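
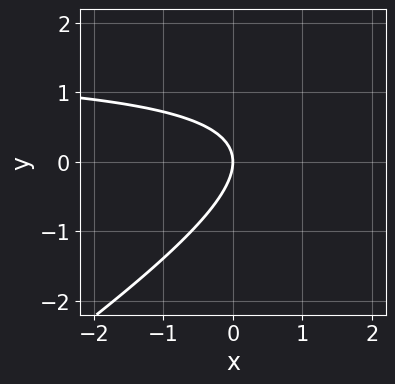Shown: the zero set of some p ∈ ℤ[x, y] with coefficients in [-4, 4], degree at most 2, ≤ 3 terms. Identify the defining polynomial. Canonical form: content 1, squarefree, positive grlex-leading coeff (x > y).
1. The degree is 2 — the shape is more complex than any degree-1 curve.
2. Reading off the gridlines: one y-axis crossing is at y = 0; one x-axis crossing is at x = 0.
3. Solving for integer coefficients yields p as stated.

2*x*y - 3*y^2 - 3*x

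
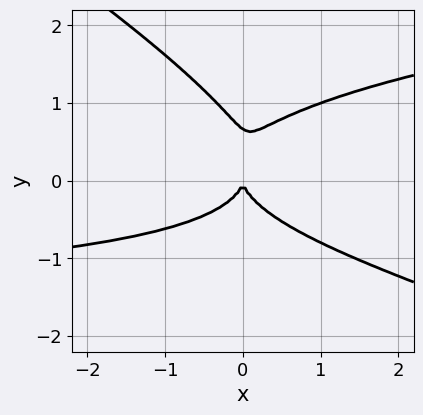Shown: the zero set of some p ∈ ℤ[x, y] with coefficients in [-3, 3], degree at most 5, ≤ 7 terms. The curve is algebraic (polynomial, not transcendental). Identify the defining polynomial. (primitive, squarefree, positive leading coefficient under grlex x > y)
2*x*y^3 + 3*y^4 - x^2*y - 2*y^3 - 2*x^2

First, deg p = 4. No degree-3 curve has this shape.
Then, observable constraints: one x-axis crossing is at x = 0; it meets the y-axis at y = 0 (among the integer gridlines).
Finally, fitting integer coefficients to these (and the overall shape) gives p.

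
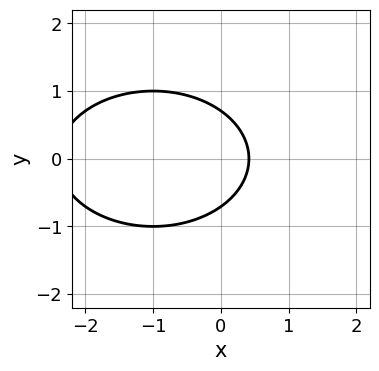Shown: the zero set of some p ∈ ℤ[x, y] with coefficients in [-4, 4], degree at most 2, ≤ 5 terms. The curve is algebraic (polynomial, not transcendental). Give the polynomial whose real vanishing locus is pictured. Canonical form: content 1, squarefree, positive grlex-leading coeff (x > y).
x^2 + 2*y^2 + 2*x - 1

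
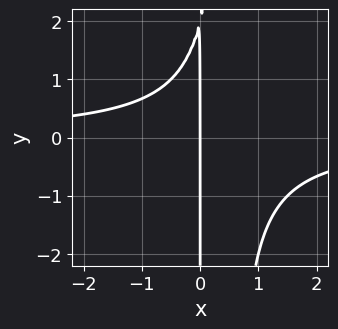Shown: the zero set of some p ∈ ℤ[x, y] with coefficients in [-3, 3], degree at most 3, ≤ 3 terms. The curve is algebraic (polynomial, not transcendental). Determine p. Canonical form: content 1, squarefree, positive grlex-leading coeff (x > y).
2*x^2*y - x*y + 2*x

First, degree: the shape is more complex than any degree-2 curve, so deg p = 3.
Next, from the visible intercepts: the visible y-axis segment lies entirely on the curve; it crosses the x-axis at the gridline x = 0.
Finally, the integer polynomial consistent with all of this is the stated p.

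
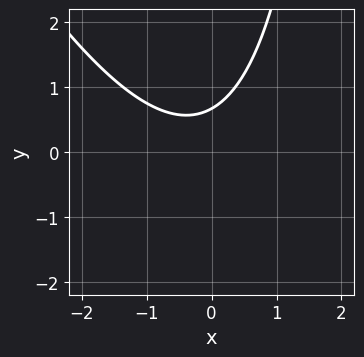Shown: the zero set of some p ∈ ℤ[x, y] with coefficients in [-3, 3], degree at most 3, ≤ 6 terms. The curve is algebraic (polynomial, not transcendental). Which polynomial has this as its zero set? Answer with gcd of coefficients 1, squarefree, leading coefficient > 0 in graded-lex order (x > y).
2*x^2 + x*y + x - 3*y + 2

First, degree: the shape is more complex than any degree-1 curve, so deg p = 2.
Next, from the axis intercepts and sections: it misses every integer gridline on the x-axis.
Finally, solving for integer coefficients yields p as stated.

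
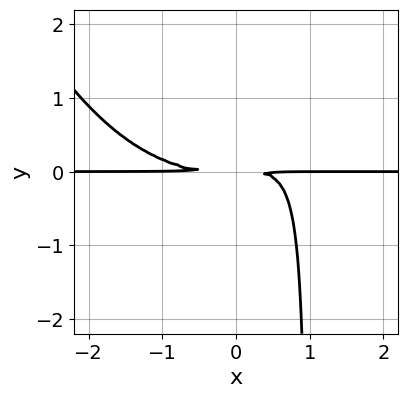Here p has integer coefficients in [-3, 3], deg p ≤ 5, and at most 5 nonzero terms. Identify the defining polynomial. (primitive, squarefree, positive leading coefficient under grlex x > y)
x^3*y - 3*x*y^2 + 3*y^2

(a) deg p = 4.
(b) Against the integer gridlines: the visible x-axis segment lies entirely on the curve.
(c) Matching integer coefficients to the picture gives p.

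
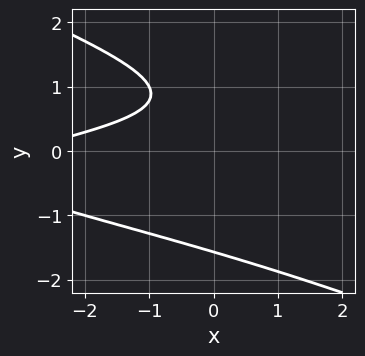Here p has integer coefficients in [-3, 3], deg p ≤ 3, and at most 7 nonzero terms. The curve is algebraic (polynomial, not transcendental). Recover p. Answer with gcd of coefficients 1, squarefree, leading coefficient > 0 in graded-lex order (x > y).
1. deg p = 3.
2. From the visible intercepts: the curve avoids every integer x-axis point in the box.
3. Assembling these constraints gives the stated polynomial.

x*y^2 + 2*y^3 + x - 3*y + 3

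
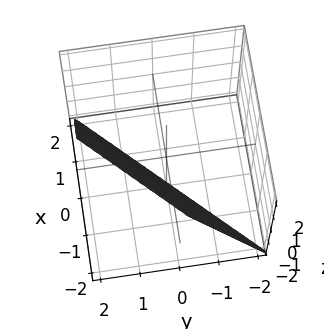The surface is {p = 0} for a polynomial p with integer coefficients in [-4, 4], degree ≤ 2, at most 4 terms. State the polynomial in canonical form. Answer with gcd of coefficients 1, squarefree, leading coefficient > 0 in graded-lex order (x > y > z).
2*x - 2*y + z + 2

The degree is 1 — every cross-section is a straight line — this is a plane.
Against the integer gridlines: it meets the y-axis at y = 1 (among the integer gridlines); it crosses the z-axis at the gridline z = -2; one x-axis crossing is at x = -1.
Assembling these constraints gives the stated polynomial.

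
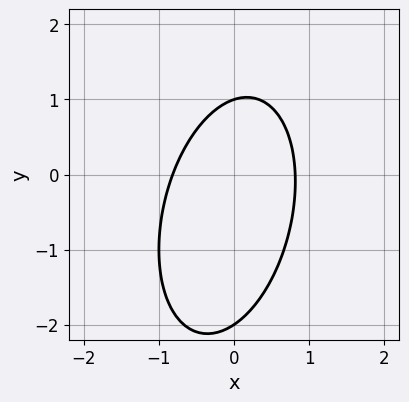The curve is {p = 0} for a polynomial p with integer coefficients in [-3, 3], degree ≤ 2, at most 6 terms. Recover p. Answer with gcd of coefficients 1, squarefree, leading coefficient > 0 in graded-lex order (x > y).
3*x^2 - x*y + y^2 + y - 2

deg p = 2. A generic line meets the curve in up to 2 points.
Checking where it meets the axes: the y-axis gridline crossings are at y ∈ {-2, 1}.
Matching integer coefficients to the picture gives p.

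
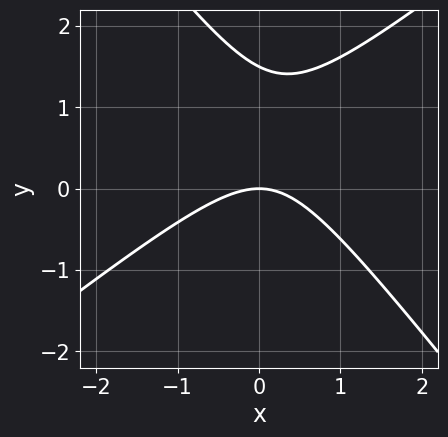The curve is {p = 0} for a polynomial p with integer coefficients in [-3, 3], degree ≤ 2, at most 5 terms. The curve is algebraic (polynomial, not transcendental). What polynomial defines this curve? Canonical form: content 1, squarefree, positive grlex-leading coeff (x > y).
The degree is 2 — a generic line meets the curve in up to 2 points.
From the axis intercepts and sections: one y-axis crossing is at y = 0; it crosses the x-axis at the gridline x = 0.
Matching integer coefficients to the picture gives p.

2*x^2 - x*y - 2*y^2 + 3*y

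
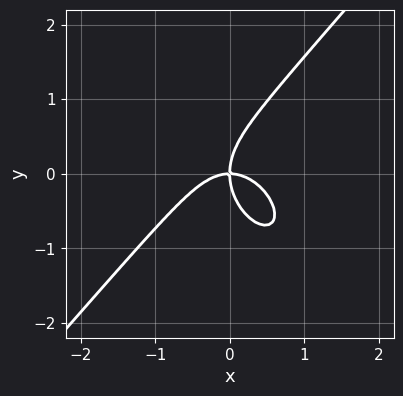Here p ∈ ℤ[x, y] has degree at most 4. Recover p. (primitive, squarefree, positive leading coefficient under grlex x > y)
1. Degree: the shape is more complex than any degree-2 curve, so deg p = 3.
2. From the visible intercepts: it meets the y-axis at y = 0 (among the integer gridlines); it meets the x-axis at x = 0 (among the integer gridlines).
3. These observations pin down the coefficients.

3*x^3 - 2*y^3 + 3*x*y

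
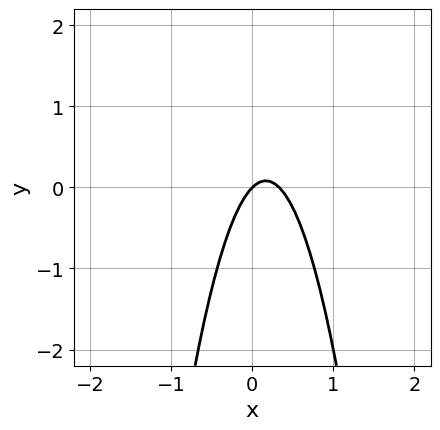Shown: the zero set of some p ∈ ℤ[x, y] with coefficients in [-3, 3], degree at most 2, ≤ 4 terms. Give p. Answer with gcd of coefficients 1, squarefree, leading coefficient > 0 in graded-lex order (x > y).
3*x^2 - x + y

1. The degree is 2 — no degree-1 curve has this shape.
2. Checking where it meets the axes: it meets the y-axis at y = 0 (among the integer gridlines); it crosses the x-axis at the gridline x = 0.
3. Fitting integer coefficients to these (and the overall shape) gives p.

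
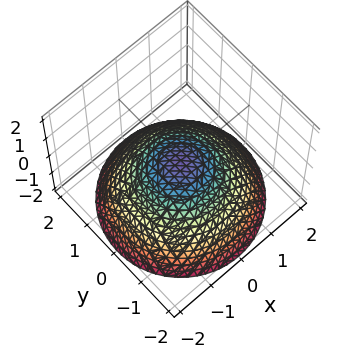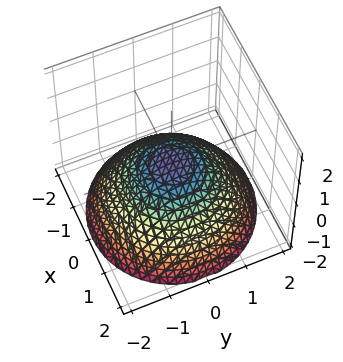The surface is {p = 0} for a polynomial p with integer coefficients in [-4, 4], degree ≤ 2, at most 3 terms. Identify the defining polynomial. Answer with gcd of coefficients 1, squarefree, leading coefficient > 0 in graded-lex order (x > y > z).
x^2 + y^2 + 2*z

(a) Degree: a paraboloid; a quadric, so deg p = 2.
(b) Symmetries: the surface is invariant under rotation about z: p = q(x² + y², z).
(c) Reading off the gridlines: a circular section at z = -1 has radius between 1 and 2; it meets the z-axis at z = 0 (among the integer gridlines); one y-axis crossing is at y = 0; it meets the x-axis at x = 0 (among the integer gridlines).
(d) Fitting integer coefficients to these (and the overall shape) gives p.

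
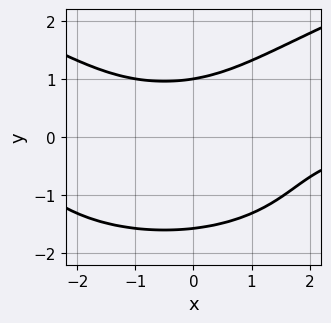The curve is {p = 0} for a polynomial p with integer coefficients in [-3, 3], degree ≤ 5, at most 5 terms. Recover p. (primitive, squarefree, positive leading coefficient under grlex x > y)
Degree: no degree-3 curve has this shape, so deg p = 4.
From the visible intercepts: the curve avoids every integer x-axis point in the box; it crosses the y-axis at the gridline y = 1.
Fitting integer coefficients to these (and the overall shape) gives p.

y^4 - x^2*y - x*y + 2*y - 3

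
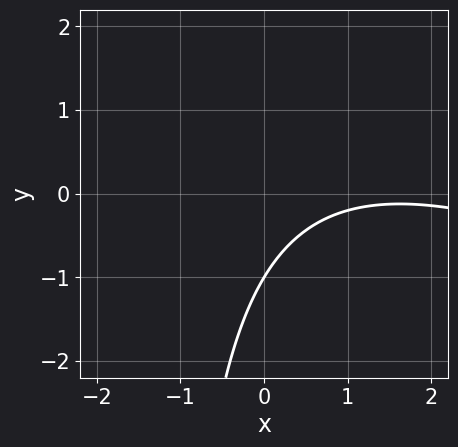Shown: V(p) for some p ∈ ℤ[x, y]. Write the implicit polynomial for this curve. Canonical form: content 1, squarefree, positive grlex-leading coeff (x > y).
(a) Degree: a generic line meets the curve in up to 2 points, so deg p = 2.
(b) Reading off the gridlines: it meets the y-axis at y = -1 (among the integer gridlines); no x-intercept at any integer in the box.
(c) These observations pin down the coefficients.

x^2 + 2*x*y - 3*x + 3*y + 3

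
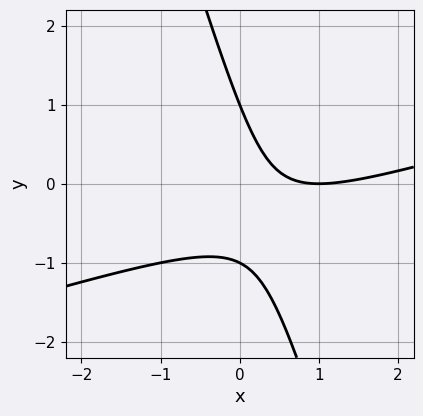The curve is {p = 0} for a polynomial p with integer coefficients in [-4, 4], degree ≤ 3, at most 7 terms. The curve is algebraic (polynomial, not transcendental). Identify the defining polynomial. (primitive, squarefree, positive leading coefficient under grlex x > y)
x^2 - 3*x*y - y^2 - 2*x + 1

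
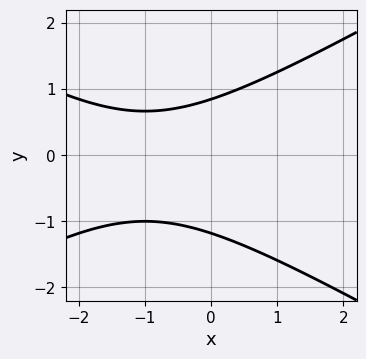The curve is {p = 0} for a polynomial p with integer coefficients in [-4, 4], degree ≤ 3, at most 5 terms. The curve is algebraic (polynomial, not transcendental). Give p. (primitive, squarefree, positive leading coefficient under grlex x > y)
x^2 - 3*y^2 + 2*x - y + 3

(a) Degree: a generic line meets the curve in up to 2 points, so deg p = 2.
(b) Against the integer gridlines: it misses every integer gridline on the x-axis.
(c) Assembling these constraints gives the stated polynomial.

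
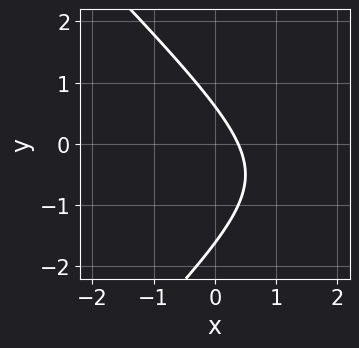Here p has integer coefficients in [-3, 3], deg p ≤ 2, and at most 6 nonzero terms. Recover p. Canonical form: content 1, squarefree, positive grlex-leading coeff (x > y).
x^2 - y^2 - 3*x - y + 1

First, degree: a generic line meets the curve in up to 2 points, so deg p = 2.
Finally, solving for integer coefficients yields p as stated.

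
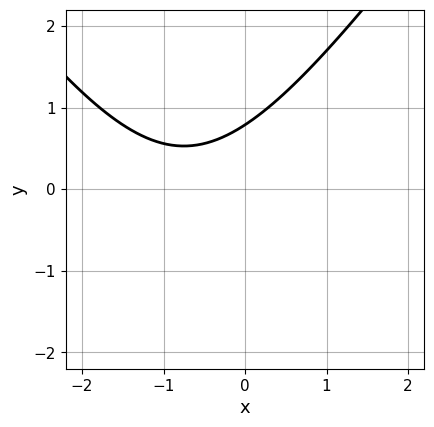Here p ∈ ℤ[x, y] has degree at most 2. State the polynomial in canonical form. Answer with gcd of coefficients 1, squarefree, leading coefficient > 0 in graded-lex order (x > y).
2*x^2 - y^2 + 3*x - 3*y + 3

First, the degree is 2 — the shape is more complex than any degree-1 curve.
Then, reading off the gridlines: it misses every integer gridline on the x-axis.
Finally, together with the visible shape, these determine p as stated.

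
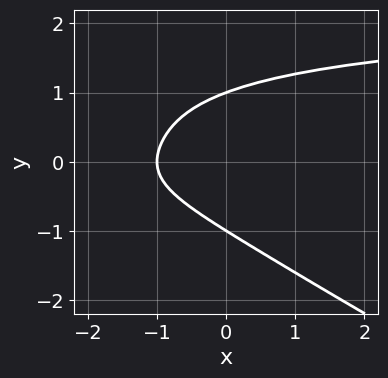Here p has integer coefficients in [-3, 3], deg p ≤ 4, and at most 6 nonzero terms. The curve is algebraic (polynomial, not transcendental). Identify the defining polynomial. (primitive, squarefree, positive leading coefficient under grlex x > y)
x*y^3 + 2*y^4 - 2*x*y^2 - 2*x - 2

Degree: no degree-3 curve has this shape, so deg p = 4.
From the axis intercepts and sections: the y-axis gridline crossings are at y ∈ {-1, 1}; it crosses the x-axis at the gridline x = -1.
Matching integer coefficients to the picture gives p.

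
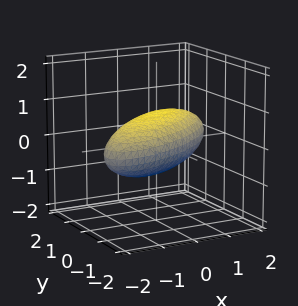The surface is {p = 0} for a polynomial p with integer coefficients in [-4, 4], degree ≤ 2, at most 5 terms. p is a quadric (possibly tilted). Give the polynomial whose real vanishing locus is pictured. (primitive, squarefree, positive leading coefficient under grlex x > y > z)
x^2 - 2*x*y + 2*y^2 + 3*z^2 - 2

First, the degree is 2 — no degree-1 surface has this shape.
Then, reading off the gridlines: the y-axis gridline crossings are at y ∈ {-1, 1}.
Finally, putting this together gives p.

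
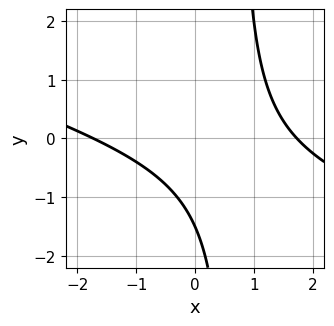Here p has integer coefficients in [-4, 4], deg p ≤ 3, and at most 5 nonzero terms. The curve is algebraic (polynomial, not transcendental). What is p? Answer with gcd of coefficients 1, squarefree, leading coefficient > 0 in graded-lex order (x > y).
x^2 + 3*x*y - 2*y - 3

Degree: the shape is more complex than any degree-1 curve, so deg p = 2.
Solving for integer coefficients yields p as stated.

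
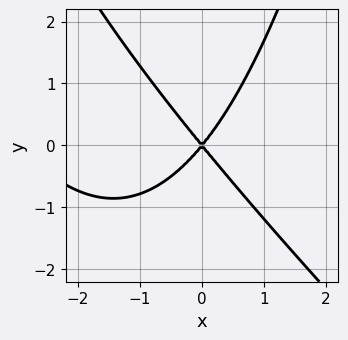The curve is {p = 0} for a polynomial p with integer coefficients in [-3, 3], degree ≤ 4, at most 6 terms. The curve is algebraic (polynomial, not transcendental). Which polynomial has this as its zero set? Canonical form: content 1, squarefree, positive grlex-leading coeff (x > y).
x^3 + x^2*y + 3*x^2 - 2*y^2

1. deg p = 3. A generic line meets the curve in up to 3 points.
2. From the axis intercepts and sections: it crosses the y-axis at the gridline y = 0; it crosses the x-axis at the gridline x = 0.
3. Matching integer coefficients to the picture gives p.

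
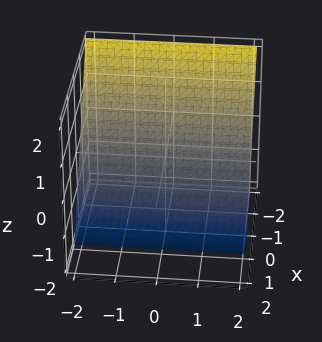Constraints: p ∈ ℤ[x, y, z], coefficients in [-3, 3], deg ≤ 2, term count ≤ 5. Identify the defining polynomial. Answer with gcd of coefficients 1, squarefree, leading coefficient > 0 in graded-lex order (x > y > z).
Degree: every cross-section is a straight line — this is a plane, so deg p = 1.
From the visible intercepts: no y-intercept at any integer in the box; it meets the z-axis at z = -1 (among the integer gridlines).
Solving for integer coefficients yields p as stated.

3*x + 2*z + 2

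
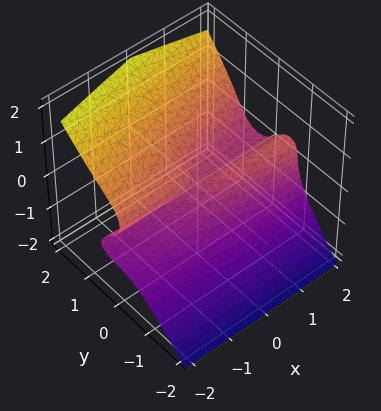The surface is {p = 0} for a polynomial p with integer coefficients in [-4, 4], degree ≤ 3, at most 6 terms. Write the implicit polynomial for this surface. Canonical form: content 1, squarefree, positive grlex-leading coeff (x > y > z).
x*y*z - 3*y^3 + 3*z^3 + x*y + x*z

Degree: the shape is more complex than any degree-2 surface, so deg p = 3.
From the axis intercepts and sections: it crosses the y-axis at the gridline y = 0; the visible x-axis segment lies entirely on the surface.
Matching integer coefficients to the picture gives p.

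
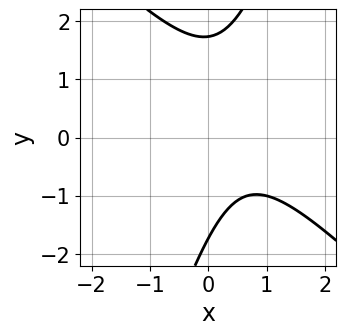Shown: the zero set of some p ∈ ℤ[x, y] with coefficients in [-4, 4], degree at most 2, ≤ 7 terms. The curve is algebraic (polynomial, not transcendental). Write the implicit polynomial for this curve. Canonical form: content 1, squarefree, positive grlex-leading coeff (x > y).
1. deg p = 2.
2. Reading off the gridlines: it misses every integer gridline on the x-axis.
3. Fitting integer coefficients to these (and the overall shape) gives p.

3*x^2 + 2*x*y - y^2 - 3*x + 3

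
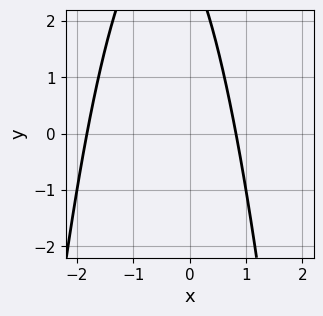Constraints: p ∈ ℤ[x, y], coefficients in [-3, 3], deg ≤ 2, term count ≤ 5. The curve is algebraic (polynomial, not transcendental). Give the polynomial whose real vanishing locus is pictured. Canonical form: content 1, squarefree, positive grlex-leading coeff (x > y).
2*x^2 + 2*x + y - 3

deg p = 2.
Against the integer gridlines: it misses every integer gridline on the y-axis.
Together with the visible shape, these determine p as stated.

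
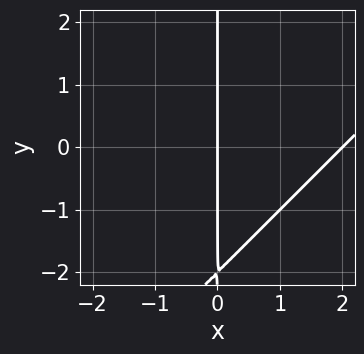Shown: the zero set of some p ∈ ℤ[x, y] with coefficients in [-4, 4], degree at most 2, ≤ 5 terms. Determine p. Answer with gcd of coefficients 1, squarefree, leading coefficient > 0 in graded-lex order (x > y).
x^2 - x*y - 2*x

1. The degree is 2 — the shape is more complex than any degree-1 curve.
2. Observable constraints: the x-axis gridline crossings are at x ∈ {0, 2}; every point of the y-axis in the box is on the curve.
3. These observations pin down the coefficients.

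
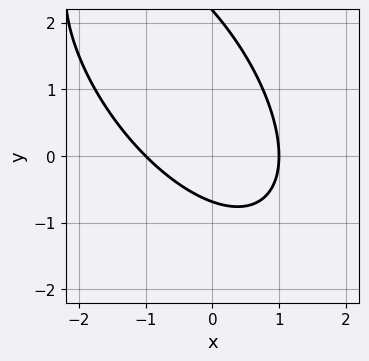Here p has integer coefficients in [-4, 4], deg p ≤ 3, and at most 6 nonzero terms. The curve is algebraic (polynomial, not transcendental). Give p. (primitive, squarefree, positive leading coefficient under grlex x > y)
The degree is 2 — a generic line meets the curve in up to 2 points.
From the visible intercepts: the x-axis gridline crossings are at x ∈ {-1, 1}.
Solving for integer coefficients yields p as stated.

3*x^2 + 3*x*y + 2*y^2 - 3*y - 3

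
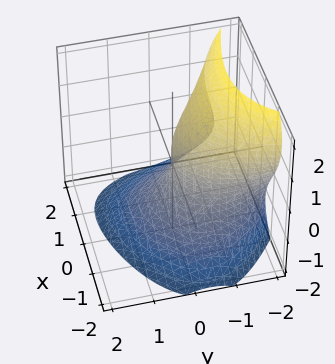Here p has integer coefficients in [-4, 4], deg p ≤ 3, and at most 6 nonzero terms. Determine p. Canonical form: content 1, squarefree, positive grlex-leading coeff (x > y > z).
x*y^2 + y^2*z - z^3 - 2*x^2 - 3*y

First, degree: a generic line meets the surface in up to 3 points, so deg p = 3.
Then, against the integer gridlines: it crosses the y-axis at the gridline y = 0; it crosses the x-axis at the gridline x = 0; it crosses the z-axis at the gridline z = 0.
Finally, these observations pin down the coefficients.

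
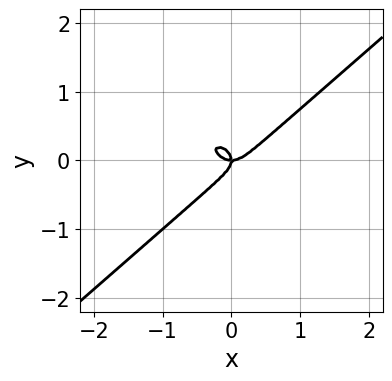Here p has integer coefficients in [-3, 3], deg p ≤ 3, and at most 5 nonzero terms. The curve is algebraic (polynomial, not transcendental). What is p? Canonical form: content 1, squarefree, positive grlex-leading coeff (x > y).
1. The degree is 3 — a generic line meets the curve in up to 3 points.
2. From the visible intercepts: one x-axis crossing is at x = 0; it crosses the y-axis at the gridline y = 0.
3. Solving for integer coefficients yields p as stated.

2*x^3 - 3*y^3 - x*y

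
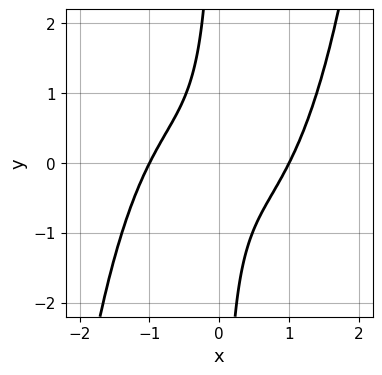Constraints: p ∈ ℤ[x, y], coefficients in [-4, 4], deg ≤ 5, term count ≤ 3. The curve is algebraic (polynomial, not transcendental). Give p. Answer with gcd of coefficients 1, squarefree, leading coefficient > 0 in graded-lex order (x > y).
x^4 - 2*x*y - 1

1. deg p = 4. The shape is more complex than any degree-3 curve.
2. From the visible intercepts: among the integer gridlines, it crosses the x-axis at x ∈ {-1, 1}; no y-intercept at any integer in the box.
3. Matching integer coefficients to the picture gives p.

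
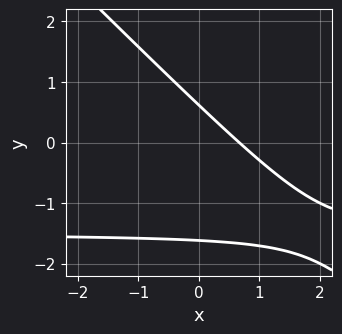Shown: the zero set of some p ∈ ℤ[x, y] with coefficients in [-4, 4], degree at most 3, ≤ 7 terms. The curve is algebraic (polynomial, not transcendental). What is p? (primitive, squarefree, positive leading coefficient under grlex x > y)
2*x*y + 2*y^2 + 3*x + 2*y - 2

First, the degree is 2 — the shape is more complex than any degree-1 curve.
Finally, solving for integer coefficients yields p as stated.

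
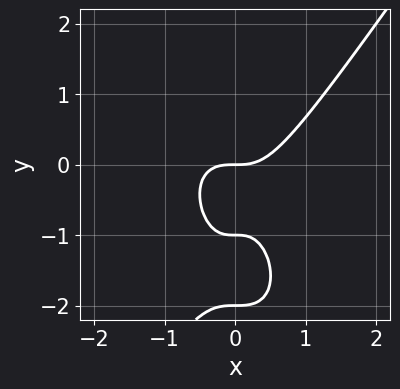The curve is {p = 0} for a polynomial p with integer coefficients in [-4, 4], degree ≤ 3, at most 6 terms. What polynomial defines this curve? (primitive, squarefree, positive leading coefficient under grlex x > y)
1. Degree: the shape is more complex than any degree-2 curve, so deg p = 3.
2. Checking where it meets the axes: among the integer gridlines, it crosses the y-axis at y ∈ {-2, -1, 0}; it meets the x-axis at x = 0 (among the integer gridlines).
3. These observations pin down the coefficients.

3*x^3 - y^3 - 3*y^2 - 2*y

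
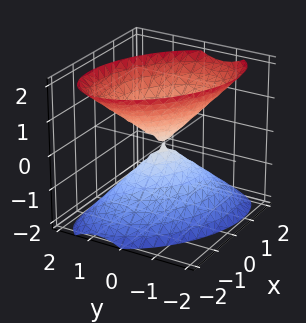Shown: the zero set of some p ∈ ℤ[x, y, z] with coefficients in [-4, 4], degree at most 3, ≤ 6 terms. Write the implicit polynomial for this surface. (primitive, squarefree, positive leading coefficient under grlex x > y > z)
2*x^2 + 2*x*y + 3*y^2 - 2*z^2

(a) The picture has 2 separate pieces. Treating them together as one polynomial.
(b) The degree is 2 — no degree-1 surface has this shape.
(c) Checking where it meets the axes: it crosses the z-axis at the gridline z = 0; it meets the x-axis at x = 0 (among the integer gridlines); one y-axis crossing is at y = 0.
(d) Assembling these constraints gives the stated polynomial.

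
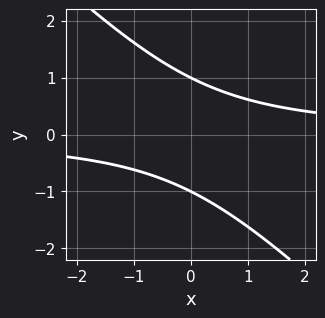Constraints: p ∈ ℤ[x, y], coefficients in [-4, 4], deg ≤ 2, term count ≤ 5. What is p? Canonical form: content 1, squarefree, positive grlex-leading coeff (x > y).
x*y + y^2 - 1

The degree is 2 — no degree-1 curve has this shape.
From the axis intercepts and sections: no x-intercept at any integer in the box; the y-axis gridline crossings are at y ∈ {-1, 1}.
Matching integer coefficients to the picture gives p.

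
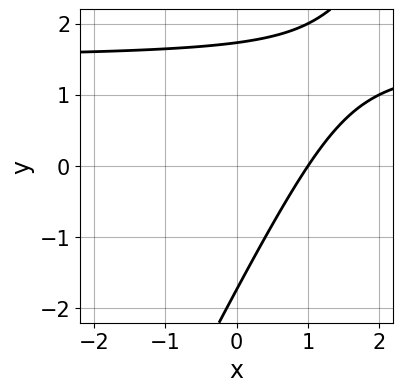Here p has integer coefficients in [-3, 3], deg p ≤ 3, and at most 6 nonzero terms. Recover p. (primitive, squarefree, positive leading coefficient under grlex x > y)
1. Degree: a generic line meets the curve in up to 2 points, so deg p = 2.
2. Checking where it meets the axes: it crosses the x-axis at the gridline x = 1.
3. Together with the visible shape, these determine p as stated.

2*x*y - y^2 - 3*x + 3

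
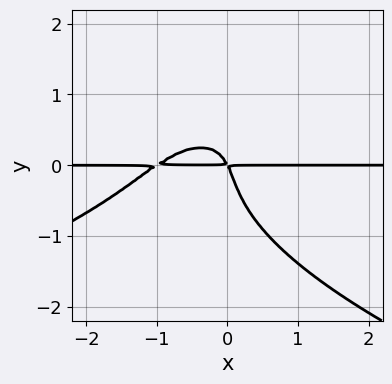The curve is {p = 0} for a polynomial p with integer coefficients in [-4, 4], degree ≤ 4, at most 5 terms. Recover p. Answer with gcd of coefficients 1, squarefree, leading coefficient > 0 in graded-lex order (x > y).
2*y^4 + 2*x^2*y - 2*x*y^2 + 2*x*y + y^2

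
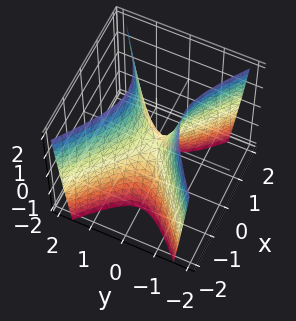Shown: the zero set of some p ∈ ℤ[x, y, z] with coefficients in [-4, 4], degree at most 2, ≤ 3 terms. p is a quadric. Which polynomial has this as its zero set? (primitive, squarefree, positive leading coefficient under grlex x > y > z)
2*x^2 - 3*y^2 + z

The degree is 2 — a saddle surface; a quadric.
Symmetries: the x ↦ −x reflection is a symmetry, so x appears only in even powers; it's symmetric under y → −y, forcing even powers of y.
Observable constraints: it crosses the z-axis at the gridline z = 0; one y-axis crossing is at y = 0.
Together with the visible shape, these determine p as stated.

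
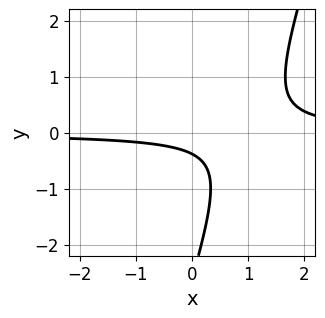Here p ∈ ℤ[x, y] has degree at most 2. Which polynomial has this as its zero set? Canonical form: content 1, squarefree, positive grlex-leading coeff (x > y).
(a) The degree is 2 — no degree-1 curve has this shape.
(b) Against the integer gridlines: it misses every integer gridline on the x-axis.
(c) Solving for integer coefficients yields p as stated.

3*x*y - y^2 - 3*y - 1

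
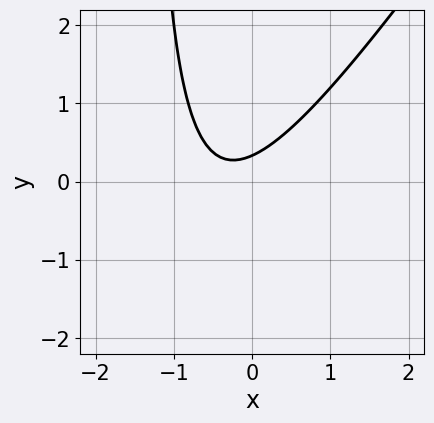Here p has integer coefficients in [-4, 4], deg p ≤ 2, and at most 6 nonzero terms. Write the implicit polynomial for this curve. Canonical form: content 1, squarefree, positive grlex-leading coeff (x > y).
3*x^2 - 2*x*y + 2*x - 3*y + 1

1. deg p = 2. A generic line meets the curve in up to 2 points.
2. Against the integer gridlines: no x-intercept at any integer in the box.
3. Solving for integer coefficients yields p as stated.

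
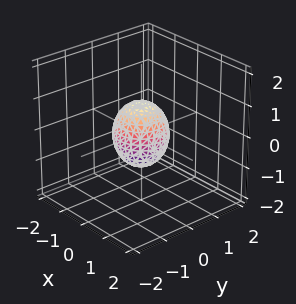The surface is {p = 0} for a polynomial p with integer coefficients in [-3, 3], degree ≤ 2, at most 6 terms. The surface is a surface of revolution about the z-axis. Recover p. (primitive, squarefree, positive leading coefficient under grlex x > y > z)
3*x^2 + 3*y^2 + 2*z^2 - 2

(a) Degree: the shape is more complex than any degree-1 surface, so deg p = 2.
(b) Symmetries: rotational symmetry about the z-axis ⇒ p depends on x, y only through x² + y².
(c) Reading off the gridlines: a circular section at z = 0 has radius between 0 and 1; the z-axis gridline crossings are at z ∈ {-1, 1}.
(d) Together with the visible shape, these determine p as stated.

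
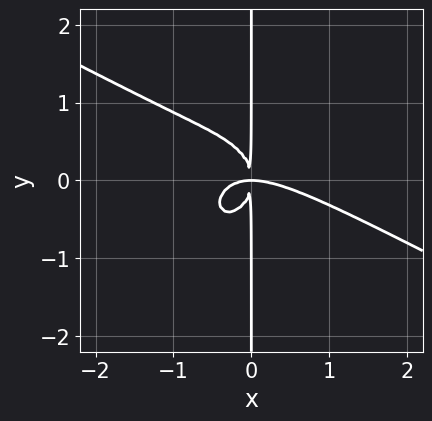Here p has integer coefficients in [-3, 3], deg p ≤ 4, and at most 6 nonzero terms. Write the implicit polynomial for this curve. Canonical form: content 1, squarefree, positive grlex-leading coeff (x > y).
Degree: the shape is more complex than any degree-3 curve, so deg p = 4.
Against the integer gridlines: the visible y-axis segment lies entirely on the curve.
Putting this together gives p.

2*x^4 + 3*x^3*y + 3*x*y^3 + 3*x^2*y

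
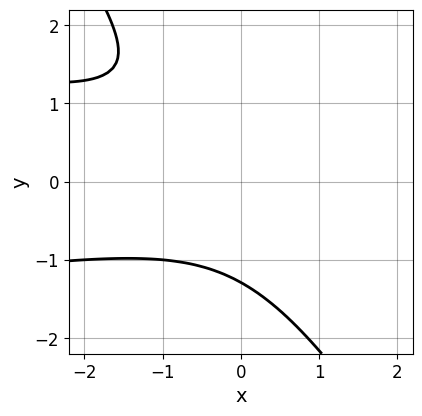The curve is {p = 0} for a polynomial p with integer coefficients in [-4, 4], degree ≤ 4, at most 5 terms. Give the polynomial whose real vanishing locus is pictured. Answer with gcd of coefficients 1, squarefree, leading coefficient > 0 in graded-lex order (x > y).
3*x*y^2 + 2*y^3 + x^2 - y + 3

1. Degree: a generic line meets the curve in up to 3 points, so deg p = 3.
2. Reading off the gridlines: it misses every integer gridline on the x-axis.
3. Solving for integer coefficients yields p as stated.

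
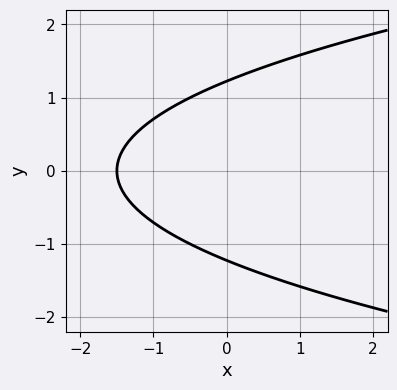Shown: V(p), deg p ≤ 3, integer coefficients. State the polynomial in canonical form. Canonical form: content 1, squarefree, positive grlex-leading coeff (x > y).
First, degree: no degree-1 curve has this shape, so deg p = 2.
Next, symmetries: mirror symmetry y ↦ −y ⇒ only even powers of y.
Finally, putting this together gives p.

2*y^2 - 2*x - 3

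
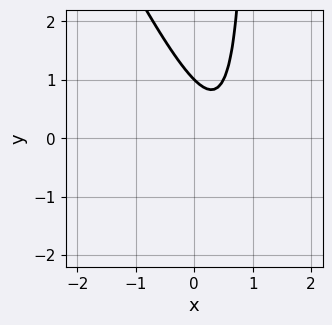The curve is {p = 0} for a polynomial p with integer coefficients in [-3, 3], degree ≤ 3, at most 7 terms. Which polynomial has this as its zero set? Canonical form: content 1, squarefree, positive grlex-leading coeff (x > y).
2*x^2 + x*y - 2*x - y + 1

1. The degree is 2 — a generic line meets the curve in up to 2 points.
2. Against the integer gridlines: it meets the y-axis at y = 1 (among the integer gridlines); the curve avoids every integer x-axis point in the box.
3. These observations pin down the coefficients.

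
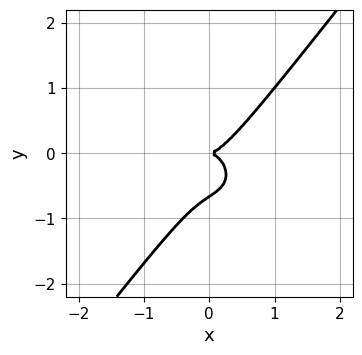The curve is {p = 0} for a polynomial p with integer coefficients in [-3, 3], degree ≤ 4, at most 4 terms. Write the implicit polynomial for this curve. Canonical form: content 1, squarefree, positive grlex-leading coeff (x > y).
3*x^3 + 2*x*y^2 - 3*y^3 - 2*y^2

(a) Degree: a generic line meets the curve in up to 3 points, so deg p = 3.
(b) From the axis intercepts and sections: it meets the y-axis at y = 0 (among the integer gridlines); it crosses the x-axis at the gridline x = 0.
(c) These observations pin down the coefficients.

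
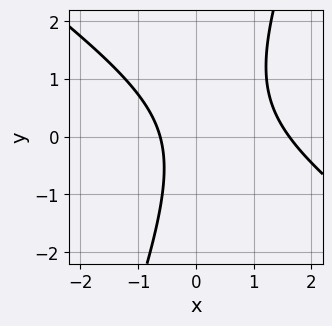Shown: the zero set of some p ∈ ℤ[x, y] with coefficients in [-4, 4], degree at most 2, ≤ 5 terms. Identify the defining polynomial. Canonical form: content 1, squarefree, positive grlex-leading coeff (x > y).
2*x^2 + 2*x*y - y^2 - 2*x - 2

The degree is 2 — no degree-1 curve has this shape.
From the visible intercepts: the curve avoids every integer y-axis point in the box.
Together with the visible shape, these determine p as stated.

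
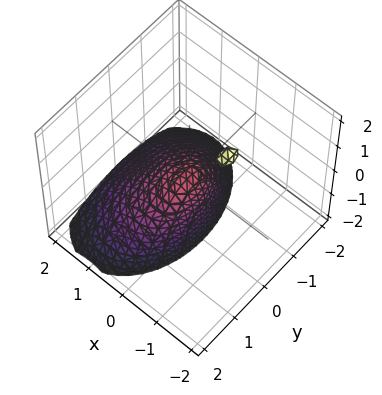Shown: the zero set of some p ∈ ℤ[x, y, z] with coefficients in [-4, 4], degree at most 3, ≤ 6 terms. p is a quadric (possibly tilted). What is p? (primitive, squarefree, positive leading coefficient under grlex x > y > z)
2*x^2 + 2*x*z + y^2 + z

First, degree: a generic line meets the surface in up to 2 points, so deg p = 2.
Then, against the integer gridlines: one y-axis crossing is at y = 0; one z-axis crossing is at z = 0.
Finally, together with the visible shape, these determine p as stated.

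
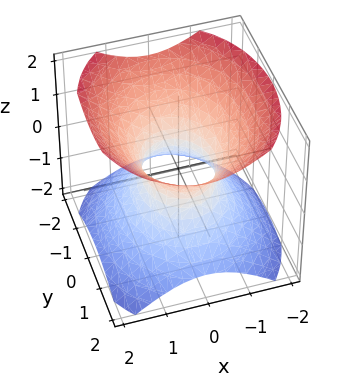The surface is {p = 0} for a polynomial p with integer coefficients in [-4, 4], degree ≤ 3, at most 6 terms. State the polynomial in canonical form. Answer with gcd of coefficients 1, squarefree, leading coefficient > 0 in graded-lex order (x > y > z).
1. Degree: an hourglass — one-sheet hyperboloid; a quadric, so deg p = 2.
2. Symmetries: it's symmetric under x → −x, forcing even powers of x; the y ↦ −y reflection is a symmetry, so y appears only in even powers; the z ↦ −z reflection is a symmetry, so z appears only in even powers.
3. Checking where it meets the axes: no z-intercept at any integer in the box; the y-axis gridline crossings are at y ∈ {-1, 1}.
4. Assembling these constraints gives the stated polynomial.

3*x^2 + 2*y^2 - 3*z^2 - 2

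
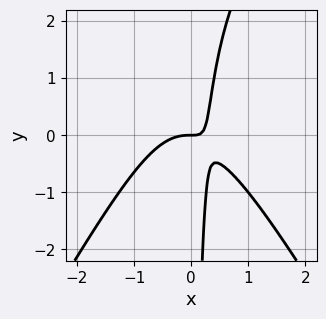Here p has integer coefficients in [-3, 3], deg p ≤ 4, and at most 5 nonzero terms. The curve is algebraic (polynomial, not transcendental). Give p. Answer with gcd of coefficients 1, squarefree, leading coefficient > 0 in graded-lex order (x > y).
3*x^3 - x*y^2 + 3*x*y - y

deg p = 3. No degree-2 curve has this shape.
Reading off the gridlines: it meets the y-axis at y = 0 (among the integer gridlines); one x-axis crossing is at x = 0.
These observations pin down the coefficients.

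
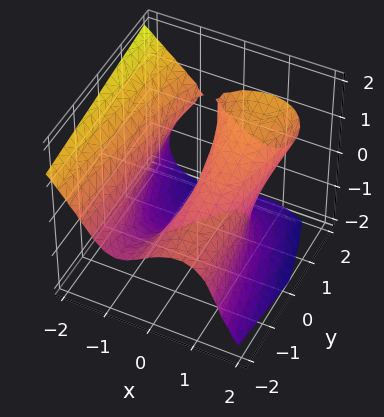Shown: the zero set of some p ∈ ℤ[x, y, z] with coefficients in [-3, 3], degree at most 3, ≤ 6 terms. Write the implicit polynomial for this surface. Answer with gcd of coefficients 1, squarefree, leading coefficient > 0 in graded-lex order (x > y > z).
2*x^3 + 2*z^3 - 2*y*z + 2*z^2 - 3*x

The degree is 3 — a generic line meets the surface in up to 3 points.
Observable constraints: among the integer gridlines, it crosses the z-axis at z ∈ {-1, 0}; every point of the y-axis in the box is on the surface; one x-axis crossing is at x = 0.
Matching integer coefficients to the picture gives p.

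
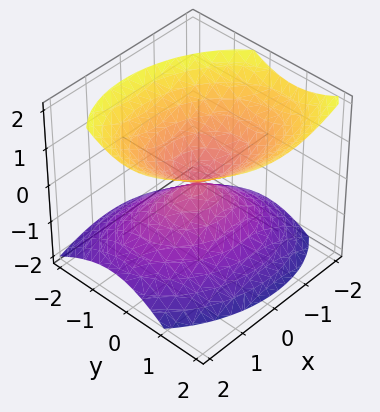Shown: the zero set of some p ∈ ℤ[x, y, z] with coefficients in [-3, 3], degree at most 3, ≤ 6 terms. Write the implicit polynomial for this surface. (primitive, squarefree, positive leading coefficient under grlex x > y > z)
2*x^2 + x*y + 3*y^2 - y*z - 3*z^2

There are 2 components. Treating them together as one polynomial.
Degree: a generic line meets the surface in up to 2 points, so deg p = 2.
Reading off the gridlines: it crosses the y-axis at the gridline y = 0; it crosses the x-axis at the gridline x = 0; one z-axis crossing is at z = 0.
Assembling these constraints gives the stated polynomial.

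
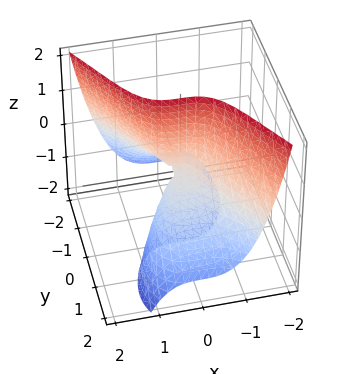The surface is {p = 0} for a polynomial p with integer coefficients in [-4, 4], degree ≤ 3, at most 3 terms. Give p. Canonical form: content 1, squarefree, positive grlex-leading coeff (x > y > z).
(a) Degree: no degree-2 surface has this shape, so deg p = 3.
(b) Checking where it meets the axes: it crosses the y-axis at the gridline y = 0; the visible z-axis segment lies entirely on the surface; it crosses the x-axis at the gridline x = 0.
(c) Putting this together gives p.

3*x^3 + y^3 + 3*y*z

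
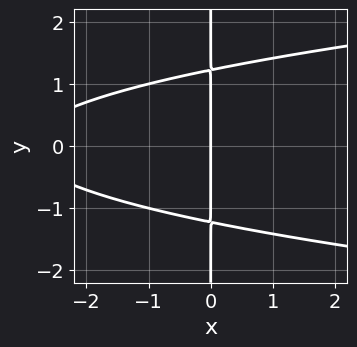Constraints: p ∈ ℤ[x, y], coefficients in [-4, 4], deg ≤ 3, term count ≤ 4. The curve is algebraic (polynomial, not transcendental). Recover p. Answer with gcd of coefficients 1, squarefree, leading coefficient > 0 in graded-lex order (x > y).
2*x*y^2 - x^2 - 3*x

Degree: a generic line meets the curve in up to 3 points, so deg p = 3.
Symmetries: it's symmetric under y → −y, forcing even powers of y.
From the visible intercepts: the visible y-axis segment lies entirely on the curve; one x-axis crossing is at x = 0.
These observations pin down the coefficients.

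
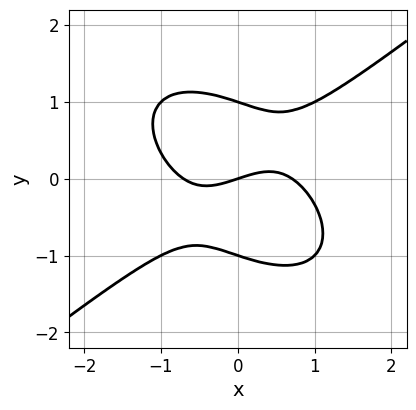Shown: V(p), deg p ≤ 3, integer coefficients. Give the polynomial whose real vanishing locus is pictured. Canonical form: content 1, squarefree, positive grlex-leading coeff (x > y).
1. Degree: no degree-2 curve has this shape, so deg p = 3.
2. Reading off the gridlines: the y-axis gridline crossings are at y ∈ {-1, 0, 1}; it crosses the x-axis at the gridline x = 0.
3. These observations pin down the coefficients.

2*x^3 - x*y^2 - 3*y^3 - x + 3*y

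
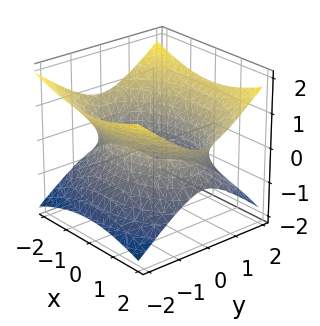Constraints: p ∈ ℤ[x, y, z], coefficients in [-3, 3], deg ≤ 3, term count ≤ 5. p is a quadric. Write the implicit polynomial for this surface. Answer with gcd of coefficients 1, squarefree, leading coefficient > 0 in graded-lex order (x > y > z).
x^2 + 2*y^2 - 3*z^2 - 3

(a) The degree is 2 — an hourglass — one-sheet hyperboloid; a quadric.
(b) Symmetries: mirror symmetry z ↦ −z ⇒ only even powers of z; the x ↦ −x reflection is a symmetry, so x appears only in even powers; mirror symmetry y ↦ −y ⇒ only even powers of y.
(c) Reading off the gridlines: the surface avoids every integer z-axis point in the box.
(d) These observations pin down the coefficients.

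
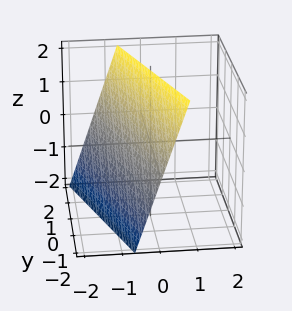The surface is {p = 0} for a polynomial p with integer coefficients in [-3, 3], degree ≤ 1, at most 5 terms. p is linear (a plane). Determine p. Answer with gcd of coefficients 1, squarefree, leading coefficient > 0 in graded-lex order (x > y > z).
3*x + y - z + 2

First, deg p = 1.
Next, observable constraints: it meets the y-axis at y = -2 (among the integer gridlines); it meets the z-axis at z = 2 (among the integer gridlines).
Finally, these observations pin down the coefficients.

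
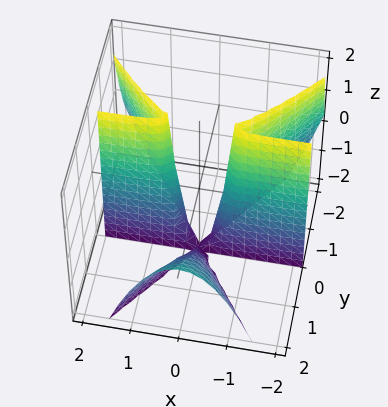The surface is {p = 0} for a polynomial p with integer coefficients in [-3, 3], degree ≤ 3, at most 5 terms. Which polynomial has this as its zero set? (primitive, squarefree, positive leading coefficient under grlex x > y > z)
2*x^2*y - y^3 + y^2*z + 2*y^2

First, the degree is 3 — the shape is more complex than any degree-2 surface.
Then, checking where it meets the axes: every point of the z-axis in the box is on the surface; every point of the x-axis in the box is on the surface.
Finally, the integer polynomial consistent with all of this is the stated p.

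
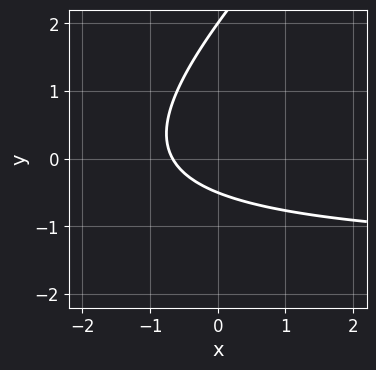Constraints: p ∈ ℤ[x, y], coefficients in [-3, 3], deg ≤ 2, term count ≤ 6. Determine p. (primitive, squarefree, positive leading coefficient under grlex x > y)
First, deg p = 2. No degree-1 curve has this shape.
Then, checking where it meets the axes: it meets the y-axis at y = 2 (among the integer gridlines).
Finally, putting this together gives p.

2*x*y - 2*y^2 + 3*x + 3*y + 2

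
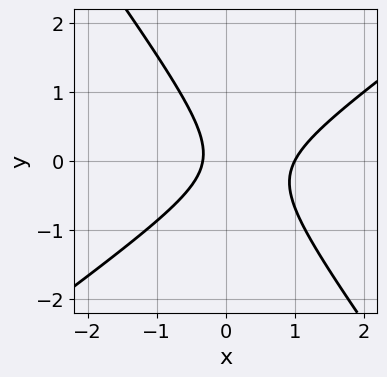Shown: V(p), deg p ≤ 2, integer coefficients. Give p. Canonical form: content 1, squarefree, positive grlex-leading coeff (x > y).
3*x^2 - 2*x*y - 3*y^2 - 2*x - 1

(a) The degree is 2 — no degree-1 curve has this shape.
(b) Checking where it meets the axes: the curve avoids every integer y-axis point in the box; it meets the x-axis at x = 1 (among the integer gridlines).
(c) Solving for integer coefficients yields p as stated.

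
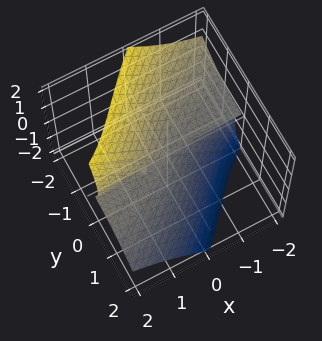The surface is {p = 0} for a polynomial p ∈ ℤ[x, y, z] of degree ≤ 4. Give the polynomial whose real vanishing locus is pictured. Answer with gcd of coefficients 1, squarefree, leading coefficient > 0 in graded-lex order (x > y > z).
x*y^2 - 3*x*y*z + 2*x*z^2 - 2*y^3 - 2*z^3

Degree: no degree-2 surface has this shape, so deg p = 3.
Reading off the gridlines: it crosses the z-axis at the gridline z = 0; the visible x-axis segment lies entirely on the surface; it crosses the y-axis at the gridline y = 0.
Assembling these constraints gives the stated polynomial.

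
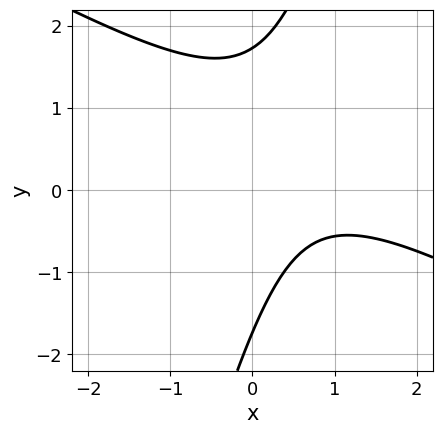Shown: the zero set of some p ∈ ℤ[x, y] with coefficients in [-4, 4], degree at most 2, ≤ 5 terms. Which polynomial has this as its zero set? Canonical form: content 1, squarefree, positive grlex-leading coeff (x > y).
2*x^2 + 3*x*y - y^2 - 3*x + 3

Degree: the shape is more complex than any degree-1 curve, so deg p = 2.
From the visible intercepts: no x-intercept at any integer in the box.
Putting this together gives p.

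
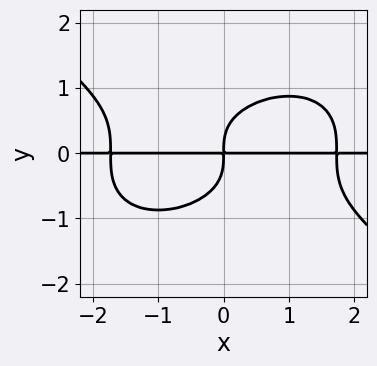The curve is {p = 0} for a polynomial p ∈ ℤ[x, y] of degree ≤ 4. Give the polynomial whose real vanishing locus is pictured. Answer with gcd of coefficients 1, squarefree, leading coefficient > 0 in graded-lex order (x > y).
x^3*y + 3*y^4 - 3*x*y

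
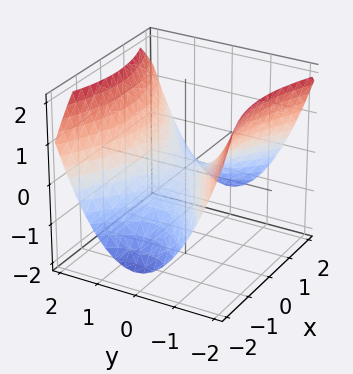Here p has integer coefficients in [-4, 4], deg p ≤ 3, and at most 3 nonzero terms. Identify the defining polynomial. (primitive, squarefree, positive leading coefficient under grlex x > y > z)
deg p = 2. A saddle surface; a quadric.
Symmetries: the y ↦ −y reflection is a symmetry, so y appears only in even powers; the x ↦ −x reflection is a symmetry, so x appears only in even powers.
From the axis intercepts and sections: it crosses the x-axis at the gridline x = 0; one z-axis crossing is at z = 0; it crosses the y-axis at the gridline y = 0.
These observations pin down the coefficients.

x^2 - 2*y^2 + 3*z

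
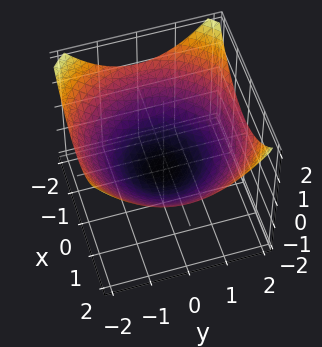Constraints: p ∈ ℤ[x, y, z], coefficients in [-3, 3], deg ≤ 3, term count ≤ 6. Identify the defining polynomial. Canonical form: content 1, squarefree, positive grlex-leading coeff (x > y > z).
First, deg p = 2.
Next, symmetry: the z-axis is an axis of rotation, so x and y enter only as x² + y².
Next, observable constraints: a circular section at z = 0 has radius between 1 and 2.
Finally, the integer polynomial consistent with all of this is the stated p.

x^2 + y^2 - 3*z - 2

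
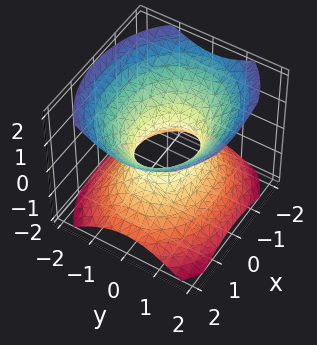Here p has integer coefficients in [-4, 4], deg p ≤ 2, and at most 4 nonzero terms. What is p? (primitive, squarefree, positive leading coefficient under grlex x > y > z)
2*x^2 + 3*y^2 - 3*z^2 - 2

1. Degree: one connected sheet with a waist; a quadric, so deg p = 2.
2. Symmetries: the x ↦ −x reflection is a symmetry, so x appears only in even powers; it's symmetric under z → −z, forcing even powers of z; it's symmetric under y → −y, forcing even powers of y.
3. Against the integer gridlines: no z-intercept at any integer in the box; among the integer gridlines, it crosses the x-axis at x ∈ {-1, 1}.
4. The integer polynomial consistent with all of this is the stated p.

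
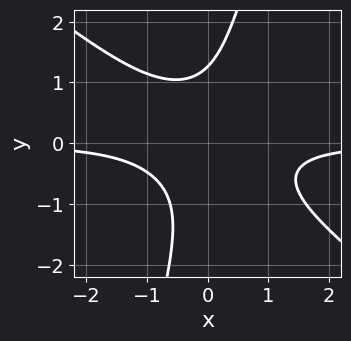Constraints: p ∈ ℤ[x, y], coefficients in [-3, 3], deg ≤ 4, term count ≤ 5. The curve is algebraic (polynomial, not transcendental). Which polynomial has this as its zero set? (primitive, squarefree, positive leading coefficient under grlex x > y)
First, deg p = 3. A generic line meets the curve in up to 3 points.
Next, from the visible intercepts: the curve avoids every integer x-axis point in the box.
Finally, these observations pin down the coefficients.

3*x^2*y + 3*x*y^2 - y^3 + 2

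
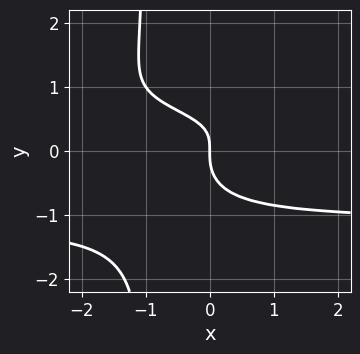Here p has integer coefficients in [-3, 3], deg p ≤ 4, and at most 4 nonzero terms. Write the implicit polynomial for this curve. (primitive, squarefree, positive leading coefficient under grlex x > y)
3*x*y^3 + 3*y^3 - 2*x*y + 2*x

First, degree: no degree-3 curve has this shape, so deg p = 4.
Next, checking where it meets the axes: it crosses the y-axis at the gridline y = 0; it crosses the x-axis at the gridline x = 0.
Finally, assembling these constraints gives the stated polynomial.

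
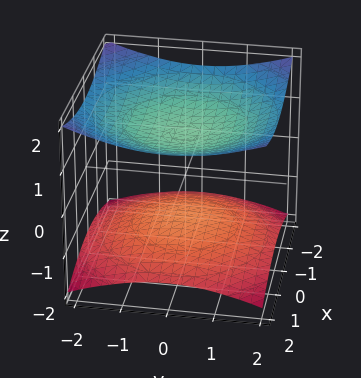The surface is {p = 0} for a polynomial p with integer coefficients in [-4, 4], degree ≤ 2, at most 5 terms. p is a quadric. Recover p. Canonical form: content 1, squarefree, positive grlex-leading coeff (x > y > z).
(a) There are 2 components. Treating them together as one polynomial.
(b) Degree: two sheets facing apart; a quadric, so deg p = 2.
(c) Symmetries: the z-axis is an axis of rotation, so x and y enter only as x² + y²; the z ↦ −z reflection is a symmetry, so z appears only in even powers.
(d) Against the integer gridlines: the z-axis gridline crossings are at z ∈ {-1, 1}; it misses every integer gridline on the x-axis; no y-intercept at any integer in the box.
(e) Matching integer coefficients to the picture gives p.

x^2 + y^2 - 3*z^2 + 3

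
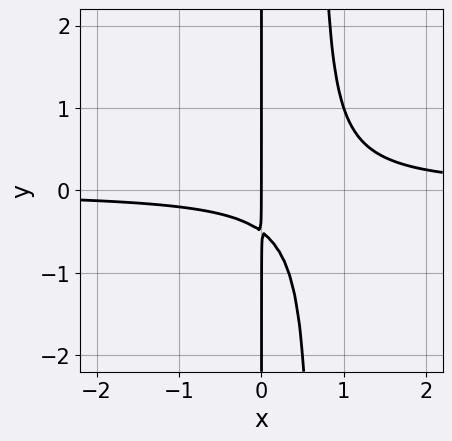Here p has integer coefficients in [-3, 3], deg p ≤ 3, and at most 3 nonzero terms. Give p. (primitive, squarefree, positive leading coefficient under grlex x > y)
3*x^2*y - 2*x*y - x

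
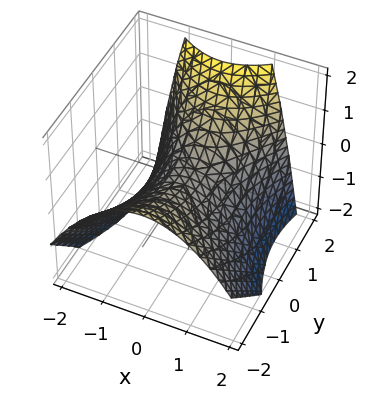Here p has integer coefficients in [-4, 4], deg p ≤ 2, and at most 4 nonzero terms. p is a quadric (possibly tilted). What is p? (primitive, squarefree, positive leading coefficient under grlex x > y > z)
2*x^2 - y^2 - y*z + 3*z

Degree: no degree-1 surface has this shape, so deg p = 2.
From the axis intercepts and sections: it crosses the x-axis at the gridline x = 0; it crosses the y-axis at the gridline y = 0; it crosses the z-axis at the gridline z = 0.
These observations pin down the coefficients.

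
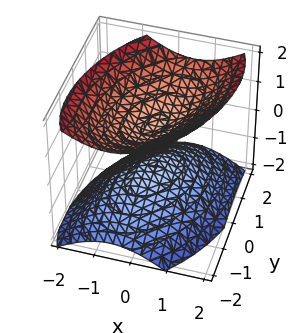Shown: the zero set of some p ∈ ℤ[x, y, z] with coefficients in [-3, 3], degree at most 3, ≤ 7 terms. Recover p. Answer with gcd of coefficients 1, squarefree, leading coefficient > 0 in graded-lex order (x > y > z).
2*x^2 - x*y + y^2 - 2*z^2 + 1

(a) There are 2 components. They look like related sheets of one shape, so recover p as a whole.
(b) The degree is 2 — a generic line meets the surface in up to 2 points.
(c) Observable constraints: the surface avoids every integer y-axis point in the box; it misses every integer gridline on the x-axis.
(d) Together with the visible shape, these determine p as stated.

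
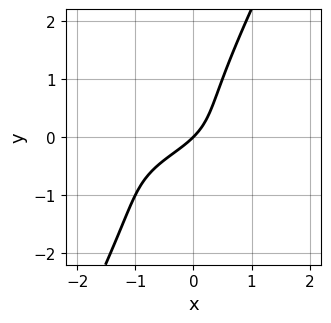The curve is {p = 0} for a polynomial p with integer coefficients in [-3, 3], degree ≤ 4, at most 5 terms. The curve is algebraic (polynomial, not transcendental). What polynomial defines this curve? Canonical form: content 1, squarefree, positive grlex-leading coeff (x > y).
2*x*y^2 - y^3 + x*y + x - y

First, deg p = 3.
Then, against the integer gridlines: it crosses the x-axis at the gridline x = 0; it crosses the y-axis at the gridline y = 0.
Finally, matching integer coefficients to the picture gives p.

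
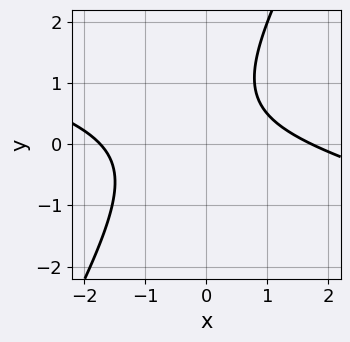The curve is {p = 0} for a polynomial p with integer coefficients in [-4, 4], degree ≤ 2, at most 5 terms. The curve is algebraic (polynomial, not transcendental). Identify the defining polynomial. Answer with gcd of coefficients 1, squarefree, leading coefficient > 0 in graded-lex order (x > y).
x^2 + 3*x*y - 2*y^2 + 2*y - 3

Degree: no degree-1 curve has this shape, so deg p = 2.
Against the integer gridlines: no y-intercept at any integer in the box.
These observations pin down the coefficients.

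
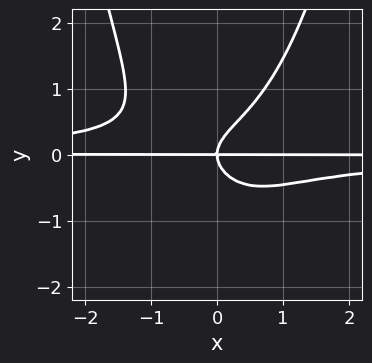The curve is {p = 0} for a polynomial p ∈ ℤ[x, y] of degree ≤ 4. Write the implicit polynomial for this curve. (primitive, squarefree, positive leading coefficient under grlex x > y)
First, deg p = 4. A generic line meets the curve in up to 4 points.
Next, against the integer gridlines: the visible x-axis segment lies entirely on the curve; one y-axis crossing is at y = 0.
Finally, putting this together gives p.

3*x^2*y^2 - 3*y^3 + 2*x*y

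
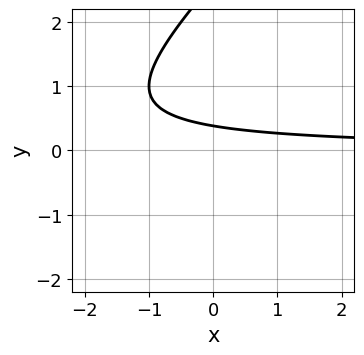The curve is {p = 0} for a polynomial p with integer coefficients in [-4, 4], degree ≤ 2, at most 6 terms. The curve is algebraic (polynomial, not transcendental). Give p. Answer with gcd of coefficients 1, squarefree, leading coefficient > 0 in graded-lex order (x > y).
deg p = 2.
Observable constraints: the curve avoids every integer x-axis point in the box.
Together with the visible shape, these determine p as stated.

x*y - y^2 + 3*y - 1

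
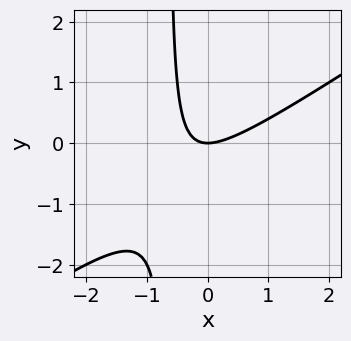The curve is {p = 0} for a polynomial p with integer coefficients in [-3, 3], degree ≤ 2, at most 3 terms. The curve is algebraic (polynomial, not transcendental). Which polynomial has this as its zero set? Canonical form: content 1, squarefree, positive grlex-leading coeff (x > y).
2*x^2 - 3*x*y - 2*y

First, degree: no degree-1 curve has this shape, so deg p = 2.
Next, observable constraints: one x-axis crossing is at x = 0; one y-axis crossing is at y = 0.
Finally, fitting integer coefficients to these (and the overall shape) gives p.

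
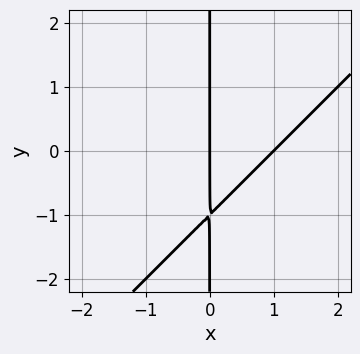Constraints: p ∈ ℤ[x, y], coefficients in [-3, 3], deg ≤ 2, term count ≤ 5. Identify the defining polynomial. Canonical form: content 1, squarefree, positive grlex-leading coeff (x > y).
First, degree: no degree-1 curve has this shape, so deg p = 2.
Next, reading off the gridlines: every point of the y-axis in the box is on the curve; the x-axis gridline crossings are at x ∈ {0, 1}.
Finally, solving for integer coefficients yields p as stated.

x^2 - x*y - x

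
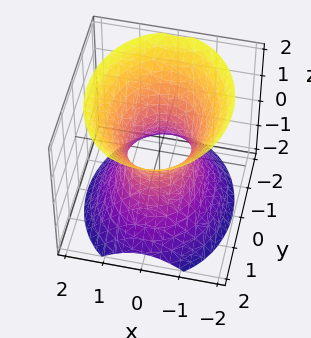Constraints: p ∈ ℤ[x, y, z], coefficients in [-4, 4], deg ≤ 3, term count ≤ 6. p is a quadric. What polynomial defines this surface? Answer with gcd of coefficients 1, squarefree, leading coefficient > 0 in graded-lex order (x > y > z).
deg p = 2.
Symmetries: the y ↦ −y reflection is a symmetry, so y appears only in even powers; it's symmetric under x → −x, forcing even powers of x; the z ↦ −z reflection is a symmetry, so z appears only in even powers.
Observable constraints: the surface avoids every integer z-axis point in the box; the y-axis gridline crossings are at y ∈ {-1, 1}.
Matching integer coefficients to the picture gives p.

3*x^2 + 2*y^2 - 2*z^2 - 2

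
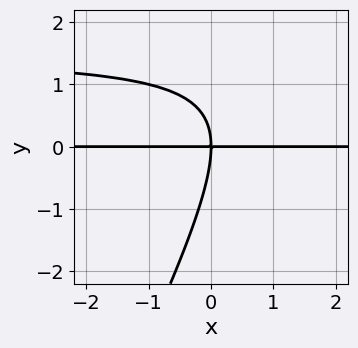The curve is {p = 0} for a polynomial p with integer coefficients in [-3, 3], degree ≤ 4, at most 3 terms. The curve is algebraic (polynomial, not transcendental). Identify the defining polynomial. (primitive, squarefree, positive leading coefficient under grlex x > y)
2*x*y^2 - y^3 - 3*x*y

Degree: a generic line meets the curve in up to 3 points, so deg p = 3.
From the visible intercepts: one y-axis crossing is at y = 0; the visible x-axis segment lies entirely on the curve.
These observations pin down the coefficients.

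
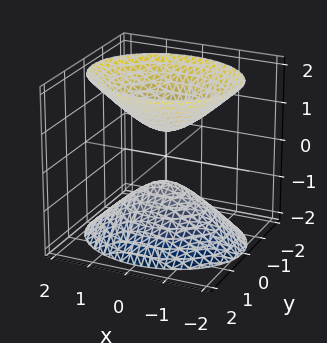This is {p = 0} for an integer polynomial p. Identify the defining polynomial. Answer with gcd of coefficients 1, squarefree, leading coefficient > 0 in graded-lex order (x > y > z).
The picture has 2 separate pieces. They look like related sheets of one shape, so recover p as a whole.
Degree: two separate bowl-shaped sheets opening away from each other; a quadric, so deg p = 2.
Symmetries: it's symmetric under y → −y, forcing even powers of y; mirror symmetry z ↦ −z ⇒ only even powers of z; the x ↦ −x reflection is a symmetry, so x appears only in even powers.
From the axis intercepts and sections: no y-intercept at any integer in the box; it misses every integer gridline on the x-axis.
These observations pin down the coefficients.

2*x^2 + 3*y^2 - 2*z^2 + 1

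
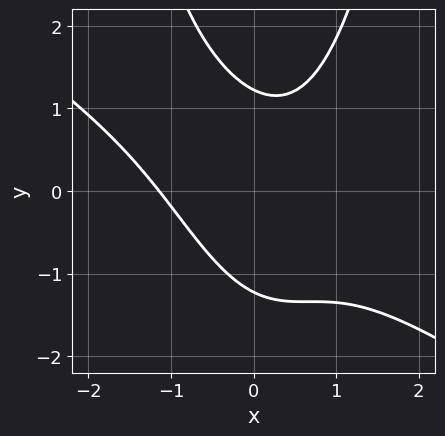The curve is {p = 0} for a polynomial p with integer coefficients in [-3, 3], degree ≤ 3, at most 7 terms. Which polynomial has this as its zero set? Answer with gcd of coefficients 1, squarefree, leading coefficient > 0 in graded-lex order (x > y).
2*x^3 + 3*x^2*y - 2*x*y - 2*y^2 + 3

(a) The degree is 3 — the shape is more complex than any degree-2 curve.
(b) The integer polynomial consistent with all of this is the stated p.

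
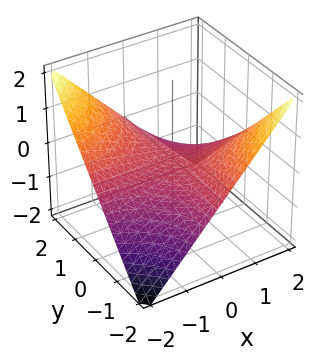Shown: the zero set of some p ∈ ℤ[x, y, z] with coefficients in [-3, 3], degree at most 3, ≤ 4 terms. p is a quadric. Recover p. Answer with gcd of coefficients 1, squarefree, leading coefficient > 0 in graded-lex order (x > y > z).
x*y + 2*z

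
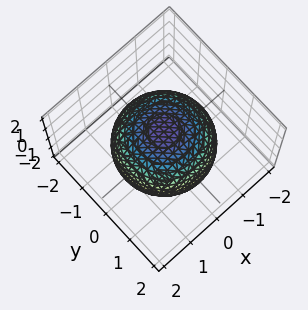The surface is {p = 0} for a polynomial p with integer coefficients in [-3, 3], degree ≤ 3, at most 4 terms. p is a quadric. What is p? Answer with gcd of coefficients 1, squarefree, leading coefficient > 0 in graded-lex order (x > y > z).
1. Degree: bounded and convex; a quadric, so deg p = 2.
2. Symmetries: it's symmetric under z → −z, forcing even powers of z; rotational symmetry about the z-axis ⇒ p depends on x, y only through x² + y².
3. From the axis intercepts and sections: a circular section at z = 0 has radius between 1 and 2.
4. Assembling these constraints gives the stated polynomial.

x^2 + y^2 + z^2 - 2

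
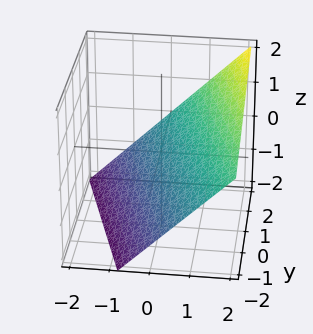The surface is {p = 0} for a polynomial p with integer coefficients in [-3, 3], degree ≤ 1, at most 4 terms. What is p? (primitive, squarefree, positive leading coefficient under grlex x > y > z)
First, degree: every cross-section is a straight line — this is a plane, so deg p = 1.
Then, observable constraints: it crosses the y-axis at the gridline y = 2.
Finally, these observations pin down the coefficients.

3*x + y - 3*z - 2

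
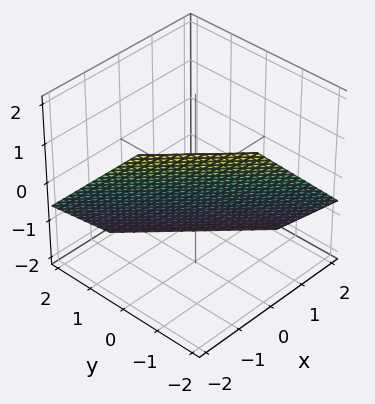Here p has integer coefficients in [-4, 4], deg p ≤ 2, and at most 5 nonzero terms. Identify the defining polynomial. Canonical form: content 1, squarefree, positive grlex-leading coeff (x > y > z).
1. The degree is 1 — every cross-section is a straight line — this is a plane.
2. The integer polynomial consistent with all of this is the stated p.

3*x + 3*y + 3*z + 2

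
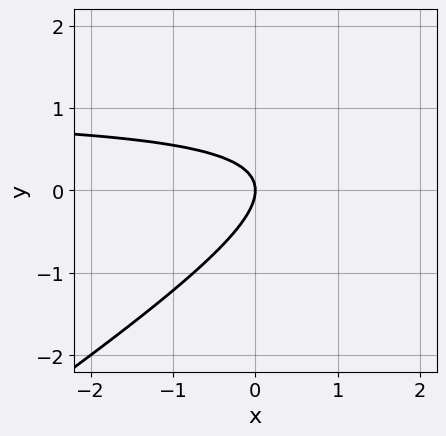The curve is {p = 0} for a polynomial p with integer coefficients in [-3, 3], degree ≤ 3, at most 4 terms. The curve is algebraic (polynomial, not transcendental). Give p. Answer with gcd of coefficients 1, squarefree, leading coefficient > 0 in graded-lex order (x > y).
First, deg p = 2.
Then, reading off the gridlines: it crosses the y-axis at the gridline y = 0; it meets the x-axis at x = 0 (among the integer gridlines).
Finally, solving for integer coefficients yields p as stated.

2*x*y - 3*y^2 - 2*x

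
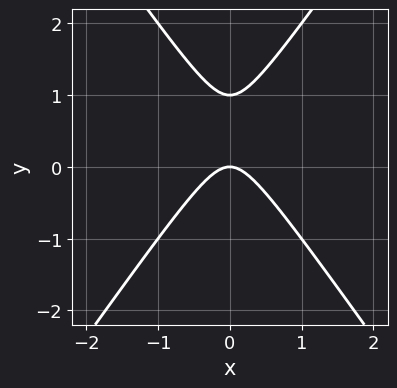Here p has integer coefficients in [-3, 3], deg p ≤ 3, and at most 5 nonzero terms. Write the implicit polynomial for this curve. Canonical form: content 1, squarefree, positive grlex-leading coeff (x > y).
2*x^2 - y^2 + y

(a) deg p = 2.
(b) Symmetries: it's symmetric under x → −x, forcing even powers of x.
(c) Reading off the gridlines: it crosses the x-axis at the gridline x = 0; among the integer gridlines, it crosses the y-axis at y ∈ {0, 1}.
(d) Matching integer coefficients to the picture gives p.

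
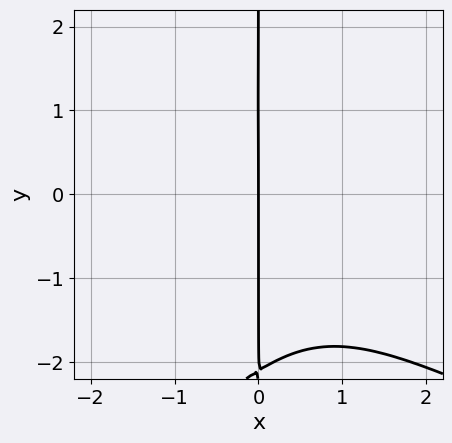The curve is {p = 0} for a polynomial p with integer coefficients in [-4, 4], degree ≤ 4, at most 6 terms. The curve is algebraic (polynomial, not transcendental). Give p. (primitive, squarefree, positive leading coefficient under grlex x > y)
deg p = 4. No degree-3 curve has this shape.
From the visible intercepts: the visible y-axis segment lies entirely on the curve; it crosses the x-axis at the gridline x = 0.
Putting this together gives p.

x*y^3 + 3*x^3 + 3*x^2*y - 3*x*y + 3*x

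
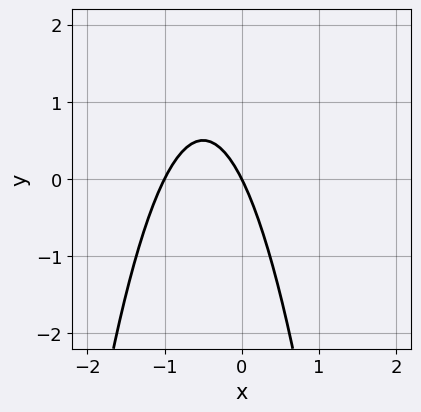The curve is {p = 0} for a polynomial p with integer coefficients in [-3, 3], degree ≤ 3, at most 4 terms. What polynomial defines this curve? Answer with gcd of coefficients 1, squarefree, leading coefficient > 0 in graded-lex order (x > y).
2*x^2 + 2*x + y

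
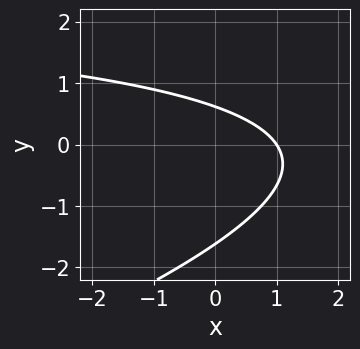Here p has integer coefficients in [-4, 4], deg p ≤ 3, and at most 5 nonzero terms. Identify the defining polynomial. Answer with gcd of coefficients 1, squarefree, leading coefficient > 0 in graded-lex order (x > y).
First, deg p = 2. A generic line meets the curve in up to 2 points.
Next, from the visible intercepts: one x-axis crossing is at x = 1.
Finally, together with the visible shape, these determine p as stated.

x*y - 3*y^2 - 3*x - 3*y + 3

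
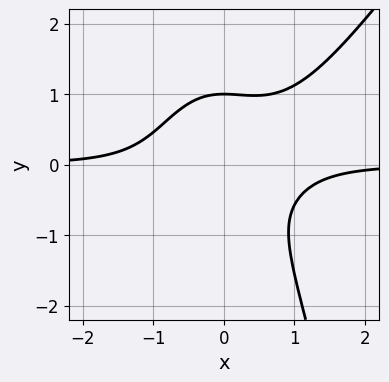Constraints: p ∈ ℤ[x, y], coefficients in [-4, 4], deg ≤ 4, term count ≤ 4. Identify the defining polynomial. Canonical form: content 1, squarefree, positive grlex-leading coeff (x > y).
Degree: no degree-3 curve has this shape, so deg p = 4.
Against the integer gridlines: it misses every integer gridline on the x-axis; it crosses the y-axis at the gridline y = 1.
Solving for integer coefficients yields p as stated.

3*x^3*y - 2*x^2*y^2 - 2*y^3 + 2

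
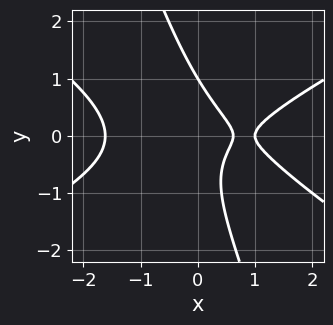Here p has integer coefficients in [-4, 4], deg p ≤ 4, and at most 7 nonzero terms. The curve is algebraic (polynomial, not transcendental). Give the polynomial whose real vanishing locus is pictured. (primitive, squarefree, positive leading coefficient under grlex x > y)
x^3 - 3*x*y^2 - y^3 - 2*x + 1

(a) deg p = 3.
(b) Against the integer gridlines: it crosses the y-axis at the gridline y = 1; one x-axis crossing is at x = 1.
(c) Solving for integer coefficients yields p as stated.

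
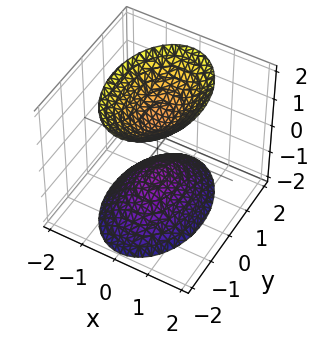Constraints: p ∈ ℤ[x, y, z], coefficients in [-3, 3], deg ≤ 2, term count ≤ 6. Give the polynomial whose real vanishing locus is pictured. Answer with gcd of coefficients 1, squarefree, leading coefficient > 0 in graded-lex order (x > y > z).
First, I count 2 distinct pieces. Treating them together as one polynomial.
Next, the degree is 2 — two sheets facing apart; a quadric.
Next, symmetries: the z ↦ −z reflection is a symmetry, so z appears only in even powers; mirror symmetry x ↦ −x ⇒ only even powers of x; it's symmetric under y → −y, forcing even powers of y.
Then, checking where it meets the axes: no y-intercept at any integer in the box; the surface avoids every integer x-axis point in the box.
Finally, these observations pin down the coefficients. Check: (0, 0, 1) on the z-axis lies on the surface, and p(0, 0, 1) = 0. ✓

2*x^2 + y^2 - z^2 + 1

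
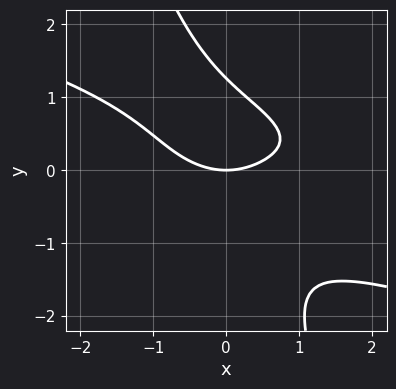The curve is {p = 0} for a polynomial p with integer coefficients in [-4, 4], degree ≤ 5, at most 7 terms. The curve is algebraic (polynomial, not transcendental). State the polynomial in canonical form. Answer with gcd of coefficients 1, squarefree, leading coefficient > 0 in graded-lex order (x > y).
x^2*y^2 + 3*x*y^3 + y^4 + x^2 - 2*y

Degree: a generic line meets the curve in up to 4 points, so deg p = 4.
Against the integer gridlines: it meets the y-axis at y = 0 (among the integer gridlines); one x-axis crossing is at x = 0.
Fitting integer coefficients to these (and the overall shape) gives p.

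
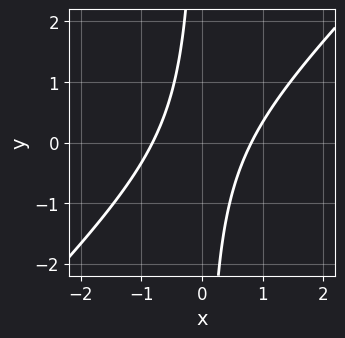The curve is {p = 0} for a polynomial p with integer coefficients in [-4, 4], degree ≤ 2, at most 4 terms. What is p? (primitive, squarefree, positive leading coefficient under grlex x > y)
3*x^2 - 3*x*y - 2

1. The degree is 2 — the shape is more complex than any degree-1 curve.
2. From the visible intercepts: it misses every integer gridline on the y-axis.
3. Matching integer coefficients to the picture gives p.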